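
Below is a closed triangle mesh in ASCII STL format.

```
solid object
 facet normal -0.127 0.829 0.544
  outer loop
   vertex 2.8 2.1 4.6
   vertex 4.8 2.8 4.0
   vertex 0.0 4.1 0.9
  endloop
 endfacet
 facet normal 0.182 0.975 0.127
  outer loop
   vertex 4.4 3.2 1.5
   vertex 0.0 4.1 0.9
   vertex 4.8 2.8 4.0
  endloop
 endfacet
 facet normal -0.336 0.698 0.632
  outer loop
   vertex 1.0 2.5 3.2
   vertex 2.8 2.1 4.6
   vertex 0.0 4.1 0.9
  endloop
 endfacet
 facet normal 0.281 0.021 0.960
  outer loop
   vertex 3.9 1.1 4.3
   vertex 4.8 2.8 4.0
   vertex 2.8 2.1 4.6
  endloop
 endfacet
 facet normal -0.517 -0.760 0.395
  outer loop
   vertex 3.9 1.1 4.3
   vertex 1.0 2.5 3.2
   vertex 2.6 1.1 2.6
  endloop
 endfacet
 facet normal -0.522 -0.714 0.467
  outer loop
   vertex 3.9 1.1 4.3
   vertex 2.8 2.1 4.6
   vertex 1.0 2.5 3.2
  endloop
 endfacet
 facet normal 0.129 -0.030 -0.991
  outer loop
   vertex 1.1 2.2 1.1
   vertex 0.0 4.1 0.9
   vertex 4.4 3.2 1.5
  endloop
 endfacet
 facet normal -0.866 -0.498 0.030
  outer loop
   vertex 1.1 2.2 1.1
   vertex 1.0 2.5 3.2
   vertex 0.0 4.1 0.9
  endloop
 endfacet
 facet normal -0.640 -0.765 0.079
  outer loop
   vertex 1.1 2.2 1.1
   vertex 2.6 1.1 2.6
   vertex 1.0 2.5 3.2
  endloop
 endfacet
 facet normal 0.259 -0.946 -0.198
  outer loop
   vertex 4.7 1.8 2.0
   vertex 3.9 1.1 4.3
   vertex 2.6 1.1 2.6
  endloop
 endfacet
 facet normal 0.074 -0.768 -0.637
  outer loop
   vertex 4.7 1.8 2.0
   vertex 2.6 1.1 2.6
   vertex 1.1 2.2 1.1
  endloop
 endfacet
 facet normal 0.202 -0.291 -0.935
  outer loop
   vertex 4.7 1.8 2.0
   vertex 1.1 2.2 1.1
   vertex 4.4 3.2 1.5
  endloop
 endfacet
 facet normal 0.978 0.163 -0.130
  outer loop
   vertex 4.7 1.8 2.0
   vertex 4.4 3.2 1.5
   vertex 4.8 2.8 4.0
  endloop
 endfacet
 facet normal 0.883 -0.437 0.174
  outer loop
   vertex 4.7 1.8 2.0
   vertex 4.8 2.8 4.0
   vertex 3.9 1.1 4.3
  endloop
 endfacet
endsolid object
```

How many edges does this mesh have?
21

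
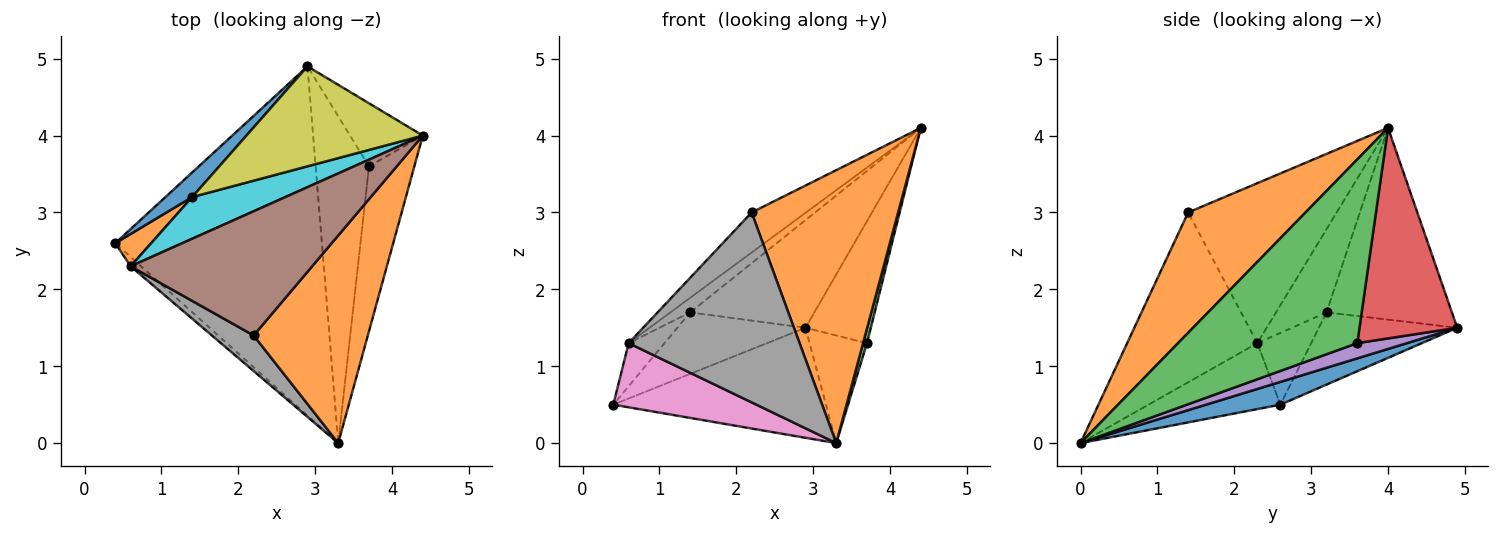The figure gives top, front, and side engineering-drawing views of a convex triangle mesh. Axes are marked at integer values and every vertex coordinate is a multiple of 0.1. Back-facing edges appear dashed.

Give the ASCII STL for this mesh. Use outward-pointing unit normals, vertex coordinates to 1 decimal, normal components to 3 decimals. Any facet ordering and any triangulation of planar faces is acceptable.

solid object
 facet normal 0.104 0.299 -0.949
  outer loop
   vertex 2.9 4.9 1.5
   vertex 3.3 0.0 0.0
   vertex 0.4 2.6 0.5
  endloop
 endfacet
 facet normal 0.538 -0.671 0.510
  outer loop
   vertex 2.2 1.4 3.0
   vertex 3.3 0.0 0.0
   vertex 4.4 4.0 4.1
  endloop
 endfacet
 facet normal 0.971 -0.021 -0.240
  outer loop
   vertex 3.7 3.6 1.3
   vertex 4.4 4.0 4.1
   vertex 3.3 0.0 0.0
  endloop
 endfacet
 facet normal 0.799 0.534 -0.276
  outer loop
   vertex 3.7 3.6 1.3
   vertex 2.9 4.9 1.5
   vertex 4.4 4.0 4.1
  endloop
 endfacet
 facet normal 0.262 0.302 -0.917
  outer loop
   vertex 3.7 3.6 1.3
   vertex 3.3 0.0 0.0
   vertex 2.9 4.9 1.5
  endloop
 endfacet
 facet normal -0.643 0.235 0.729
  outer loop
   vertex 0.6 2.3 1.3
   vertex 2.2 1.4 3.0
   vertex 4.4 4.0 4.1
  endloop
 endfacet
 facet normal -0.674 -0.731 -0.106
  outer loop
   vertex 0.6 2.3 1.3
   vertex 0.4 2.6 0.5
   vertex 3.3 0.0 0.0
  endloop
 endfacet
 facet normal -0.599 -0.787 0.147
  outer loop
   vertex 0.6 2.3 1.3
   vertex 3.3 0.0 0.0
   vertex 2.2 1.4 3.0
  endloop
 endfacet
 facet normal -0.595 0.589 0.547
  outer loop
   vertex 1.4 3.2 1.7
   vertex 4.4 4.0 4.1
   vertex 2.9 4.9 1.5
  endloop
 endfacet
 facet normal -0.645 0.252 0.722
  outer loop
   vertex 1.4 3.2 1.7
   vertex 0.6 2.3 1.3
   vertex 4.4 4.0 4.1
  endloop
 endfacet
 facet normal -0.708 0.656 0.262
  outer loop
   vertex 1.4 3.2 1.7
   vertex 2.9 4.9 1.5
   vertex 0.4 2.6 0.5
  endloop
 endfacet
 facet normal -0.768 0.512 0.384
  outer loop
   vertex 1.4 3.2 1.7
   vertex 0.4 2.6 0.5
   vertex 0.6 2.3 1.3
  endloop
 endfacet
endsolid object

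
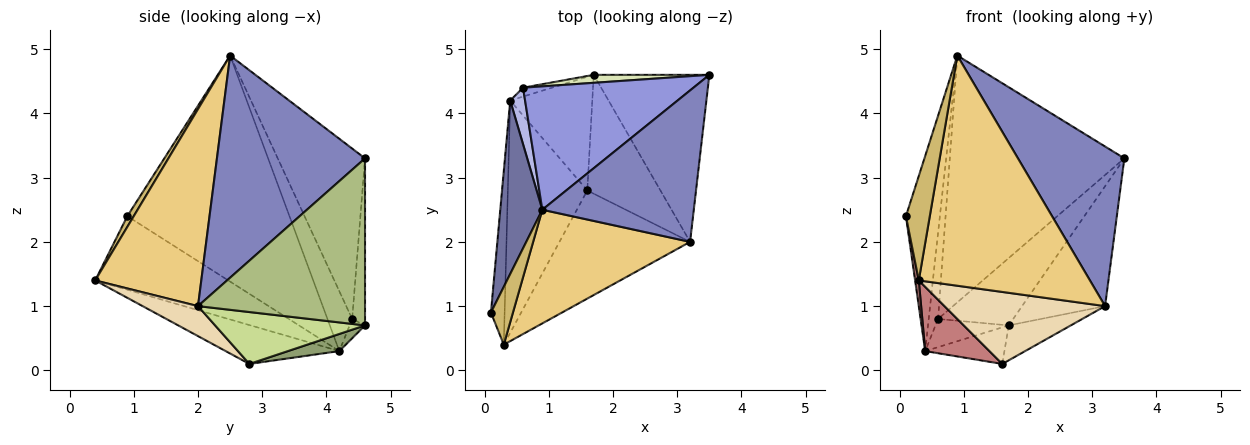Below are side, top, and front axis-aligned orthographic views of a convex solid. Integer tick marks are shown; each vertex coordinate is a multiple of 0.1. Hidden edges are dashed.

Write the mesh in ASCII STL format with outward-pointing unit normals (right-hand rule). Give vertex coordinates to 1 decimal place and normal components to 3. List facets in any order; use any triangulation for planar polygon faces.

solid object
 facet normal -0.963 0.202 0.179
  outer loop
   vertex 0.4 4.2 0.3
   vertex 0.1 0.9 2.4
   vertex 0.9 2.5 4.9
  endloop
 endfacet
 facet normal 0.710 -0.511 0.484
  outer loop
   vertex 3.2 2.0 1.0
   vertex 3.5 4.6 3.3
   vertex 0.9 2.5 4.9
  endloop
 endfacet
 facet normal -0.408 0.816 0.408
  outer loop
   vertex 0.6 4.4 0.8
   vertex 0.9 2.5 4.9
   vertex 3.5 4.6 3.3
  endloop
 endfacet
 facet normal -0.911 0.345 0.226
  outer loop
   vertex 0.6 4.4 0.8
   vertex 0.4 4.2 0.3
   vertex 0.9 2.5 4.9
  endloop
 endfacet
 facet normal 0.195 0.300 -0.934
  outer loop
   vertex 1.7 4.6 0.7
   vertex 1.6 2.8 0.1
   vertex 0.4 4.2 0.3
  endloop
 endfacet
 facet normal 0.761 0.378 -0.527
  outer loop
   vertex 1.7 4.6 0.7
   vertex 3.5 4.6 3.3
   vertex 3.2 2.0 1.0
  endloop
 endfacet
 facet normal 0.563 0.233 -0.793
  outer loop
   vertex 1.7 4.6 0.7
   vertex 3.2 2.0 1.0
   vertex 1.6 2.8 0.1
  endloop
 endfacet
 facet normal -0.167 0.979 0.116
  outer loop
   vertex 1.7 4.6 0.7
   vertex 0.6 4.4 0.8
   vertex 3.5 4.6 3.3
  endloop
 endfacet
 facet normal -0.197 0.935 -0.295
  outer loop
   vertex 1.7 4.6 0.7
   vertex 0.4 4.2 0.3
   vertex 0.6 4.4 0.8
  endloop
 endfacet
 facet normal 0.229 -0.851 0.472
  outer loop
   vertex 0.3 0.4 1.4
   vertex 0.9 2.5 4.9
   vertex 0.1 0.9 2.4
  endloop
 endfacet
 facet normal 0.486 -0.784 0.387
  outer loop
   vertex 0.3 0.4 1.4
   vertex 3.2 2.0 1.0
   vertex 0.9 2.5 4.9
  endloop
 endfacet
 facet normal 0.188 -0.544 -0.818
  outer loop
   vertex 0.3 0.4 1.4
   vertex 1.6 2.8 0.1
   vertex 3.2 2.0 1.0
  endloop
 endfacet
 facet normal -0.983 -0.027 -0.183
  outer loop
   vertex 0.3 0.4 1.4
   vertex 0.1 0.9 2.4
   vertex 0.4 4.2 0.3
  endloop
 endfacet
 facet normal -0.427 -0.241 -0.872
  outer loop
   vertex 0.3 0.4 1.4
   vertex 0.4 4.2 0.3
   vertex 1.6 2.8 0.1
  endloop
 endfacet
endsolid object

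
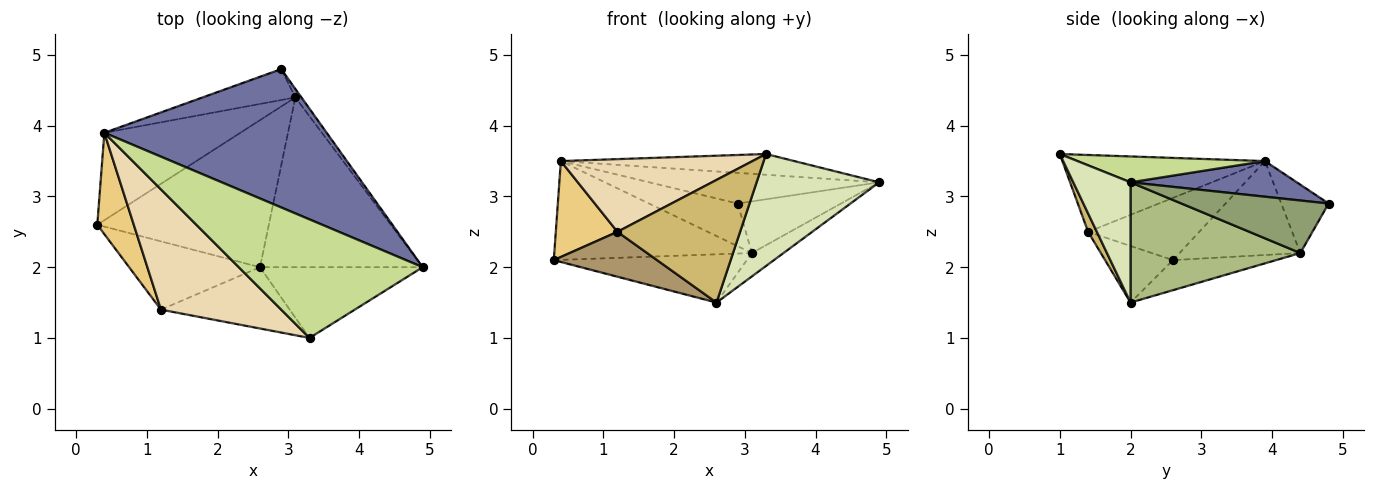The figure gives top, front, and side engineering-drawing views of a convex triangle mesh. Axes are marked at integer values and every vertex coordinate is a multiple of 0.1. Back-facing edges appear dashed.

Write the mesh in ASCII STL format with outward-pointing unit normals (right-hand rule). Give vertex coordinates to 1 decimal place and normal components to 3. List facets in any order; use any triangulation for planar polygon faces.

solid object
 facet normal 0.155 0.214 0.965
  outer loop
   vertex 0.4 3.9 3.5
   vertex 4.9 2.0 3.2
   vertex 2.9 4.8 2.9
  endloop
 endfacet
 facet normal -0.164 0.308 -0.937
  outer loop
   vertex 3.1 4.4 2.2
   vertex 2.6 2.0 1.5
   vertex 0.3 2.6 2.1
  endloop
 endfacet
 facet normal -0.416 0.681 -0.603
  outer loop
   vertex 3.1 4.4 2.2
   vertex 0.3 2.6 2.1
   vertex 0.4 3.9 3.5
  endloop
 endfacet
 facet normal -0.397 0.744 -0.538
  outer loop
   vertex 3.1 4.4 2.2
   vertex 0.4 3.9 3.5
   vertex 2.9 4.8 2.9
  endloop
 endfacet
 facet normal 0.815 0.572 -0.094
  outer loop
   vertex 3.1 4.4 2.2
   vertex 2.9 4.8 2.9
   vertex 4.9 2.0 3.2
  endloop
 endfacet
 facet normal 0.591 0.110 -0.799
  outer loop
   vertex 3.1 4.4 2.2
   vertex 4.9 2.0 3.2
   vertex 2.6 2.0 1.5
  endloop
 endfacet
 facet normal 0.137 0.171 0.976
  outer loop
   vertex 3.3 1.0 3.6
   vertex 4.9 2.0 3.2
   vertex 0.4 3.9 3.5
  endloop
 endfacet
 facet normal 0.367 -0.786 -0.497
  outer loop
   vertex 3.3 1.0 3.6
   vertex 2.6 2.0 1.5
   vertex 4.9 2.0 3.2
  endloop
 endfacet
 facet normal -0.340 -0.517 -0.786
  outer loop
   vertex 1.2 1.4 2.5
   vertex 0.3 2.6 2.1
   vertex 2.6 2.0 1.5
  endloop
 endfacet
 facet normal 0.064 -0.893 -0.446
  outer loop
   vertex 1.2 1.4 2.5
   vertex 2.6 2.0 1.5
   vertex 3.3 1.0 3.6
  endloop
 endfacet
 facet normal -0.778 -0.432 0.456
  outer loop
   vertex 1.2 1.4 2.5
   vertex 0.4 3.9 3.5
   vertex 0.3 2.6 2.1
  endloop
 endfacet
 facet normal -0.480 -0.454 0.751
  outer loop
   vertex 1.2 1.4 2.5
   vertex 3.3 1.0 3.6
   vertex 0.4 3.9 3.5
  endloop
 endfacet
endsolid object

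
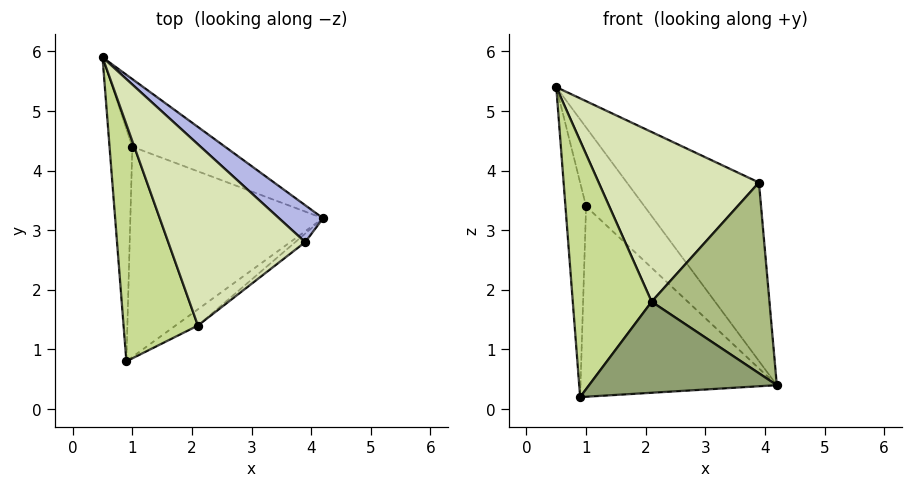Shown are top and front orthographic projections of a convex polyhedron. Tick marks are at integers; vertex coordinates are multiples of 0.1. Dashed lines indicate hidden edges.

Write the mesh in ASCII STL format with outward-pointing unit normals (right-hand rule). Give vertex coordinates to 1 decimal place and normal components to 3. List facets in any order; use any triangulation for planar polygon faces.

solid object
 facet normal -0.309 0.722 -0.619
  outer loop
   vertex 1.0 4.4 3.4
   vertex 0.5 5.9 5.4
   vertex 4.2 3.2 0.4
  endloop
 endfacet
 facet normal -0.671 0.503 -0.545
  outer loop
   vertex 1.0 4.4 3.4
   vertex 0.9 0.8 0.2
   vertex 0.5 5.9 5.4
  endloop
 endfacet
 facet normal -0.405 0.614 -0.678
  outer loop
   vertex 1.0 4.4 3.4
   vertex 4.2 3.2 0.4
   vertex 0.9 0.8 0.2
  endloop
 endfacet
 facet normal 0.703 0.697 0.144
  outer loop
   vertex 3.9 2.8 3.8
   vertex 4.2 3.2 0.4
   vertex 0.5 5.9 5.4
  endloop
 endfacet
 facet normal 0.588 -0.796 -0.142
  outer loop
   vertex 2.1 1.4 1.8
   vertex 0.9 0.8 0.2
   vertex 4.2 3.2 0.4
  endloop
 endfacet
 facet normal 0.637 -0.770 -0.034
  outer loop
   vertex 2.1 1.4 1.8
   vertex 4.2 3.2 0.4
   vertex 3.9 2.8 3.8
  endloop
 endfacet
 facet normal -0.474 -0.647 0.598
  outer loop
   vertex 2.1 1.4 1.8
   vertex 0.5 5.9 5.4
   vertex 0.9 0.8 0.2
  endloop
 endfacet
 facet normal -0.269 -0.658 0.703
  outer loop
   vertex 2.1 1.4 1.8
   vertex 3.9 2.8 3.8
   vertex 0.5 5.9 5.4
  endloop
 endfacet
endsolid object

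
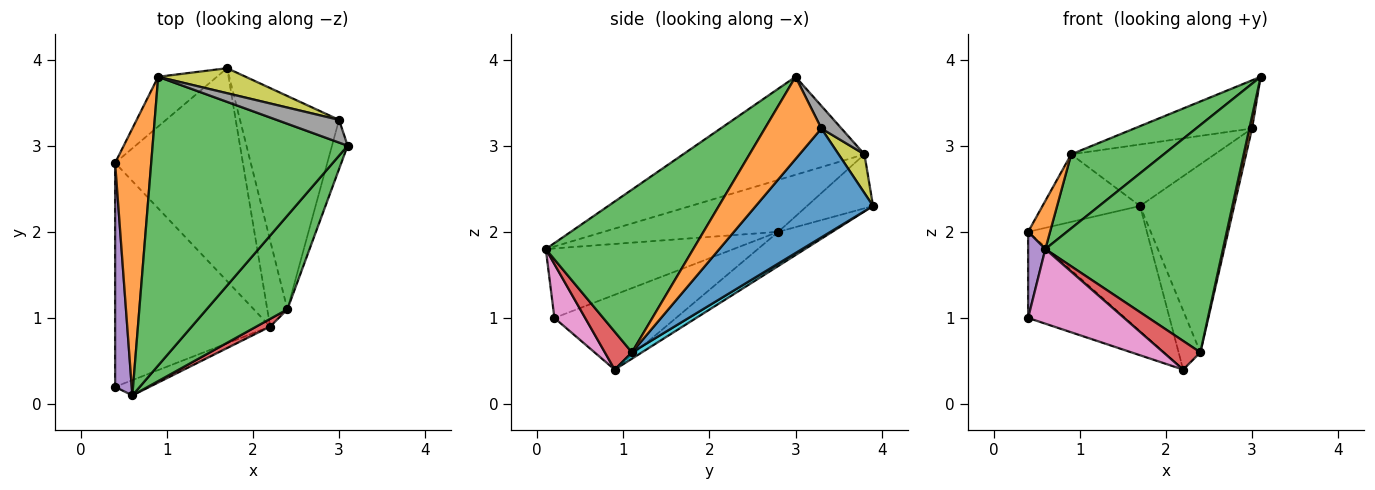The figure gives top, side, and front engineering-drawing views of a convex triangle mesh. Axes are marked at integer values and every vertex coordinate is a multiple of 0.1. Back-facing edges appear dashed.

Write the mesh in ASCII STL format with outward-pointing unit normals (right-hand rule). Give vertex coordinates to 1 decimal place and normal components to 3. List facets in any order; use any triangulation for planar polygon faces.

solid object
 facet normal -0.225 0.494 -0.840
  outer loop
   vertex 1.7 3.9 2.3
   vertex 2.2 0.9 0.4
   vertex 0.4 2.8 2.0
  endloop
 endfacet
 facet normal -0.817 -0.103 0.568
  outer loop
   vertex 0.9 3.8 2.9
   vertex 0.4 2.8 2.0
   vertex 0.6 0.1 1.8
  endloop
 endfacet
 facet normal -0.438 -0.223 0.871
  outer loop
   vertex 0.9 3.8 2.9
   vertex 0.6 0.1 1.8
   vertex 3.1 3.0 3.8
  endloop
 endfacet
 facet normal -0.479 0.707 -0.520
  outer loop
   vertex 0.9 3.8 2.9
   vertex 1.7 3.9 2.3
   vertex 0.4 2.8 2.0
  endloop
 endfacet
 facet normal -0.969 -0.089 0.231
  outer loop
   vertex 0.4 0.2 1.0
   vertex 0.6 0.1 1.8
   vertex 0.4 2.8 2.0
  endloop
 endfacet
 facet normal -0.411 0.327 -0.851
  outer loop
   vertex 0.4 0.2 1.0
   vertex 0.4 2.8 2.0
   vertex 2.2 0.9 0.4
  endloop
 endfacet
 facet normal 0.300 -0.935 -0.192
  outer loop
   vertex 0.4 0.2 1.0
   vertex 2.2 0.9 0.4
   vertex 0.6 0.1 1.8
  endloop
 endfacet
 facet normal 0.153 0.894 0.422
  outer loop
   vertex 3.0 3.3 3.2
   vertex 0.9 3.8 2.9
   vertex 3.1 3.0 3.8
  endloop
 endfacet
 facet normal 0.164 0.914 0.372
  outer loop
   vertex 3.0 3.3 3.2
   vertex 1.7 3.9 2.3
   vertex 0.9 3.8 2.9
  endloop
 endfacet
 facet normal 0.251 0.547 -0.798
  outer loop
   vertex 2.4 1.1 0.6
   vertex 2.2 0.9 0.4
   vertex 1.7 3.9 2.3
  endloop
 endfacet
 facet normal 0.636 0.510 -0.579
  outer loop
   vertex 2.4 1.1 0.6
   vertex 1.7 3.9 2.3
   vertex 3.0 3.3 3.2
  endloop
 endfacet
 facet normal 0.981 -0.047 -0.187
  outer loop
   vertex 2.4 1.1 0.6
   vertex 3.0 3.3 3.2
   vertex 3.1 3.0 3.8
  endloop
 endfacet
 facet normal 0.609 -0.733 0.302
  outer loop
   vertex 2.4 1.1 0.6
   vertex 3.1 3.0 3.8
   vertex 0.6 0.1 1.8
  endloop
 endfacet
 facet normal 0.578 -0.788 0.210
  outer loop
   vertex 2.4 1.1 0.6
   vertex 0.6 0.1 1.8
   vertex 2.2 0.9 0.4
  endloop
 endfacet
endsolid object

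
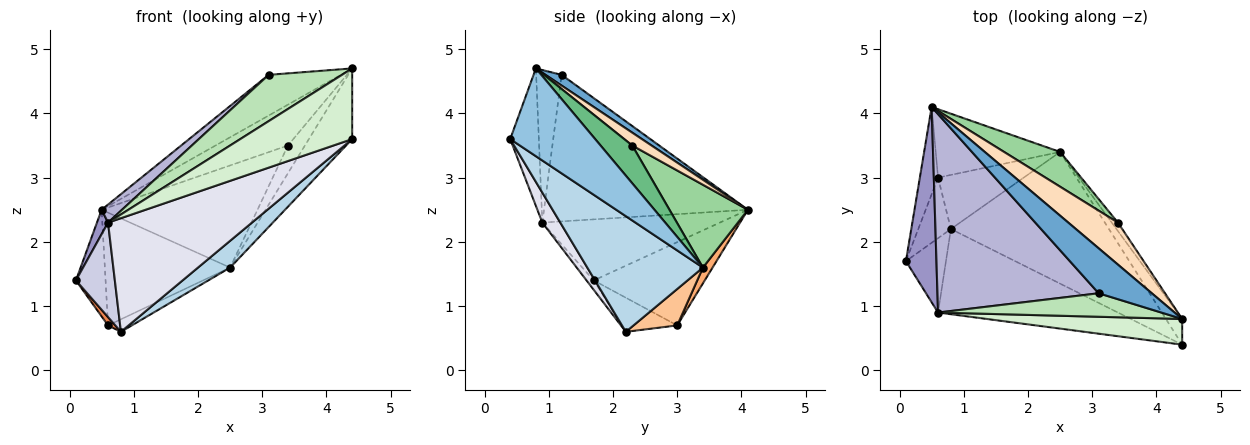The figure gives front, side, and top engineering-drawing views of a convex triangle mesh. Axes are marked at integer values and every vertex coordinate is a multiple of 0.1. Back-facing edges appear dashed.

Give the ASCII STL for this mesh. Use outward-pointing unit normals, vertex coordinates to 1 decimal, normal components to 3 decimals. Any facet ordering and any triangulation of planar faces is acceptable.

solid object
 facet normal 0.148 0.664 0.733
  outer loop
   vertex 3.1 1.2 4.6
   vertex 4.4 0.8 4.7
   vertex 0.5 4.1 2.5
  endloop
 endfacet
 facet normal 0.879 0.448 -0.163
  outer loop
   vertex 4.4 0.4 3.6
   vertex 2.5 3.4 1.6
   vertex 4.4 0.8 4.7
  endloop
 endfacet
 facet normal 0.583 -0.162 -0.796
  outer loop
   vertex 4.4 0.4 3.6
   vertex 0.8 2.2 0.6
   vertex 2.5 3.4 1.6
  endloop
 endfacet
 facet normal -0.945 0.252 -0.207
  outer loop
   vertex 0.6 3.0 0.7
   vertex 0.1 1.7 1.4
   vertex 0.5 4.1 2.5
  endloop
 endfacet
 facet normal -0.719 -0.094 -0.688
  outer loop
   vertex 0.6 3.0 0.7
   vertex 0.8 2.2 0.6
   vertex 0.1 1.7 1.4
  endloop
 endfacet
 facet normal 0.066 0.853 -0.518
  outer loop
   vertex 0.6 3.0 0.7
   vertex 0.5 4.1 2.5
   vertex 2.5 3.4 1.6
  endloop
 endfacet
 facet normal 0.383 0.208 -0.900
  outer loop
   vertex 0.6 3.0 0.7
   vertex 2.5 3.4 1.6
   vertex 0.8 2.2 0.6
  endloop
 endfacet
 facet normal 0.182 0.685 0.705
  outer loop
   vertex 3.4 2.3 3.5
   vertex 0.5 4.1 2.5
   vertex 4.4 0.8 4.7
  endloop
 endfacet
 facet normal 0.872 0.468 -0.143
  outer loop
   vertex 3.4 2.3 3.5
   vertex 4.4 0.8 4.7
   vertex 2.5 3.4 1.6
  endloop
 endfacet
 facet normal 0.430 0.855 0.291
  outer loop
   vertex 3.4 2.3 3.5
   vertex 2.5 3.4 1.6
   vertex 0.5 4.1 2.5
  endloop
 endfacet
 facet normal -0.295 -0.852 0.432
  outer loop
   vertex 0.6 0.9 2.3
   vertex 4.4 0.8 4.7
   vertex 3.1 1.2 4.6
  endloop
 endfacet
 facet normal -0.234 -0.914 0.332
  outer loop
   vertex 0.6 0.9 2.3
   vertex 4.4 0.4 3.6
   vertex 4.4 0.8 4.7
  endloop
 endfacet
 facet normal -0.893 -0.056 0.447
  outer loop
   vertex 0.6 0.9 2.3
   vertex 0.5 4.1 2.5
   vertex 0.1 1.7 1.4
  endloop
 endfacet
 facet normal -0.671 -0.067 0.738
  outer loop
   vertex 0.6 0.9 2.3
   vertex 3.1 1.2 4.6
   vertex 0.5 4.1 2.5
  endloop
 endfacet
 facet normal -0.143 -0.778 -0.612
  outer loop
   vertex 0.6 0.9 2.3
   vertex 0.1 1.7 1.4
   vertex 0.8 2.2 0.6
  endloop
 endfacet
 facet normal 0.100 -0.796 -0.597
  outer loop
   vertex 0.6 0.9 2.3
   vertex 0.8 2.2 0.6
   vertex 4.4 0.4 3.6
  endloop
 endfacet
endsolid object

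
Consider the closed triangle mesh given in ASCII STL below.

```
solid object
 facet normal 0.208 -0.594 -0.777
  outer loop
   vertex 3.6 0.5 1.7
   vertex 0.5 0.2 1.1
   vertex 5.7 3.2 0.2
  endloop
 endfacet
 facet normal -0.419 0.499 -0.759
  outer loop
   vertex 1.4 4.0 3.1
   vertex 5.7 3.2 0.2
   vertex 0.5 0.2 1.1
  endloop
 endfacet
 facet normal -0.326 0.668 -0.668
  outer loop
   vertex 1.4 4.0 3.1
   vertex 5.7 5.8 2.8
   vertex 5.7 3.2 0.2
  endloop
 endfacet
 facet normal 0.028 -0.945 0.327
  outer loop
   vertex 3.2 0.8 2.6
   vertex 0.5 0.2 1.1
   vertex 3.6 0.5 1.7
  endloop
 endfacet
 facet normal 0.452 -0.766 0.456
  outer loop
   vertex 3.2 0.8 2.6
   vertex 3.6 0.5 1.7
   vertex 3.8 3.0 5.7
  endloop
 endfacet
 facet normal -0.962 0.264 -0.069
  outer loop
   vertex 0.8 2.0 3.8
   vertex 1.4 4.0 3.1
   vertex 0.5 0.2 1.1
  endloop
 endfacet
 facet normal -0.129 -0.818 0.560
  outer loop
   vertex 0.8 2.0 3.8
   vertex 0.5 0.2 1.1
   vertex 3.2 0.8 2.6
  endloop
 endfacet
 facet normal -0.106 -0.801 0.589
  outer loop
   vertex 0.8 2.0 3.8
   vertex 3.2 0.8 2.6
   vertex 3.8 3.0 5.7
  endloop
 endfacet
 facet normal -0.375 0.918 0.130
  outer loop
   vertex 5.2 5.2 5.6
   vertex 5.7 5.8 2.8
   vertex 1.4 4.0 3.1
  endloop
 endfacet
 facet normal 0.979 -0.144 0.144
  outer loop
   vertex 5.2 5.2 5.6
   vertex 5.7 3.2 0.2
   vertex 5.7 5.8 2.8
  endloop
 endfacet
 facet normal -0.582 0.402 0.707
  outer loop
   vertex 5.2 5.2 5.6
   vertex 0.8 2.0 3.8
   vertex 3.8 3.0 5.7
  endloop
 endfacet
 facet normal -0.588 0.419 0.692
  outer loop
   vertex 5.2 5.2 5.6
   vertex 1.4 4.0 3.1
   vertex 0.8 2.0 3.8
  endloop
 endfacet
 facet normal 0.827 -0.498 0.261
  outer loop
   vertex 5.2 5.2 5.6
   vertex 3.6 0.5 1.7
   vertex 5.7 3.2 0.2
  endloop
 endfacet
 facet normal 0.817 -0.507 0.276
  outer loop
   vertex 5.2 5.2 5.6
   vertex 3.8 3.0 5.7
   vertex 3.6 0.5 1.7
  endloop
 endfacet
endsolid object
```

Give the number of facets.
14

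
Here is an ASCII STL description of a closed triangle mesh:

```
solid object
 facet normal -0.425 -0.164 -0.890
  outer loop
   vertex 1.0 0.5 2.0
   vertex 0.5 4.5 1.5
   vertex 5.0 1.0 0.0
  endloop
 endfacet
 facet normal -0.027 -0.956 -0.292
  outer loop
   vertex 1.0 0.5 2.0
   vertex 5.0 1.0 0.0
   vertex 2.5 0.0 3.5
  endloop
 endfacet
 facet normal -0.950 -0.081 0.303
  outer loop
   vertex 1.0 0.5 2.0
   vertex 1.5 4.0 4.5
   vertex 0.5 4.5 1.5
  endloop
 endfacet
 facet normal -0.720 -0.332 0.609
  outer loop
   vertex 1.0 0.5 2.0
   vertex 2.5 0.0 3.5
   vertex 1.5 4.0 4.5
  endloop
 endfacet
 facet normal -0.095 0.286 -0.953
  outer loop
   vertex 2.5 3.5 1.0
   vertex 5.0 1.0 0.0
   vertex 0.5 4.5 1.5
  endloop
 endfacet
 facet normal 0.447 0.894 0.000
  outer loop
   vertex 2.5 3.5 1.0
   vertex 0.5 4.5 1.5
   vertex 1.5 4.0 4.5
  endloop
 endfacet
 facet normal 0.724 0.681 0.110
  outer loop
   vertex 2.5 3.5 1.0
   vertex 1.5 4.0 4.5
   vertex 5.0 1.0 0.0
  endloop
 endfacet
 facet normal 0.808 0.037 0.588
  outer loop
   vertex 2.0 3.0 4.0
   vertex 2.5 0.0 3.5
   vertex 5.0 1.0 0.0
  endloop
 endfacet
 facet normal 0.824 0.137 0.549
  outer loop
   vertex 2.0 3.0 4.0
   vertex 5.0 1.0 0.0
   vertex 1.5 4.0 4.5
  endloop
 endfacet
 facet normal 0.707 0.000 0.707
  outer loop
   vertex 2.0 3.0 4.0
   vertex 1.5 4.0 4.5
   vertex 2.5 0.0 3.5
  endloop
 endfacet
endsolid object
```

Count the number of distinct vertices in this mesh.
7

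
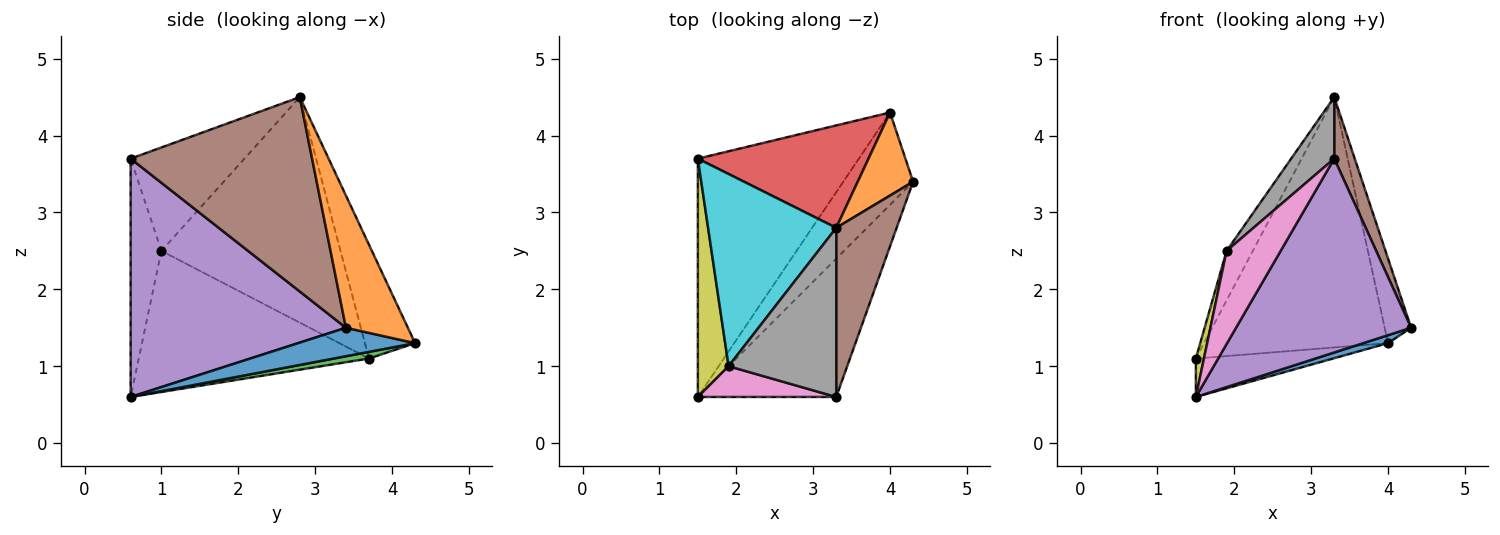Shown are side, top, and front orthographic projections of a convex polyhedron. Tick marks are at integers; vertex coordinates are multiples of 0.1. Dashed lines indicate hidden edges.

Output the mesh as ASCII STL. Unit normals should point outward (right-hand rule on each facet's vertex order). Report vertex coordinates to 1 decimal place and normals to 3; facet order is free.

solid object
 facet normal 0.376 -0.080 -0.923
  outer loop
   vertex 4.0 4.3 1.3
   vertex 4.3 3.4 1.5
   vertex 1.5 0.6 0.6
  endloop
 endfacet
 facet normal 0.858 0.366 0.359
  outer loop
   vertex 3.3 2.8 4.5
   vertex 4.3 3.4 1.5
   vertex 4.0 4.3 1.3
  endloop
 endfacet
 facet normal 0.041 0.159 -0.986
  outer loop
   vertex 1.5 3.7 1.1
   vertex 4.0 4.3 1.3
   vertex 1.5 0.6 0.6
  endloop
 endfacet
 facet normal -0.245 0.897 0.367
  outer loop
   vertex 1.5 3.7 1.1
   vertex 3.3 2.8 4.5
   vertex 4.0 4.3 1.3
  endloop
 endfacet
 facet normal 0.707 -0.575 -0.411
  outer loop
   vertex 3.3 0.6 3.7
   vertex 1.5 0.6 0.6
   vertex 4.3 3.4 1.5
  endloop
 endfacet
 facet normal 0.949 -0.107 0.295
  outer loop
   vertex 3.3 0.6 3.7
   vertex 4.3 3.4 1.5
   vertex 3.3 2.8 4.5
  endloop
 endfacet
 facet normal -0.475 -0.835 0.276
  outer loop
   vertex 1.9 1.0 2.5
   vertex 1.5 0.6 0.6
   vertex 3.3 0.6 3.7
  endloop
 endfacet
 facet normal -0.670 -0.254 0.697
  outer loop
   vertex 1.9 1.0 2.5
   vertex 3.3 0.6 3.7
   vertex 3.3 2.8 4.5
  endloop
 endfacet
 facet normal -0.976 -0.034 0.213
  outer loop
   vertex 1.9 1.0 2.5
   vertex 1.5 3.7 1.1
   vertex 1.5 0.6 0.6
  endloop
 endfacet
 facet normal -0.862 0.126 0.490
  outer loop
   vertex 1.9 1.0 2.5
   vertex 3.3 2.8 4.5
   vertex 1.5 3.7 1.1
  endloop
 endfacet
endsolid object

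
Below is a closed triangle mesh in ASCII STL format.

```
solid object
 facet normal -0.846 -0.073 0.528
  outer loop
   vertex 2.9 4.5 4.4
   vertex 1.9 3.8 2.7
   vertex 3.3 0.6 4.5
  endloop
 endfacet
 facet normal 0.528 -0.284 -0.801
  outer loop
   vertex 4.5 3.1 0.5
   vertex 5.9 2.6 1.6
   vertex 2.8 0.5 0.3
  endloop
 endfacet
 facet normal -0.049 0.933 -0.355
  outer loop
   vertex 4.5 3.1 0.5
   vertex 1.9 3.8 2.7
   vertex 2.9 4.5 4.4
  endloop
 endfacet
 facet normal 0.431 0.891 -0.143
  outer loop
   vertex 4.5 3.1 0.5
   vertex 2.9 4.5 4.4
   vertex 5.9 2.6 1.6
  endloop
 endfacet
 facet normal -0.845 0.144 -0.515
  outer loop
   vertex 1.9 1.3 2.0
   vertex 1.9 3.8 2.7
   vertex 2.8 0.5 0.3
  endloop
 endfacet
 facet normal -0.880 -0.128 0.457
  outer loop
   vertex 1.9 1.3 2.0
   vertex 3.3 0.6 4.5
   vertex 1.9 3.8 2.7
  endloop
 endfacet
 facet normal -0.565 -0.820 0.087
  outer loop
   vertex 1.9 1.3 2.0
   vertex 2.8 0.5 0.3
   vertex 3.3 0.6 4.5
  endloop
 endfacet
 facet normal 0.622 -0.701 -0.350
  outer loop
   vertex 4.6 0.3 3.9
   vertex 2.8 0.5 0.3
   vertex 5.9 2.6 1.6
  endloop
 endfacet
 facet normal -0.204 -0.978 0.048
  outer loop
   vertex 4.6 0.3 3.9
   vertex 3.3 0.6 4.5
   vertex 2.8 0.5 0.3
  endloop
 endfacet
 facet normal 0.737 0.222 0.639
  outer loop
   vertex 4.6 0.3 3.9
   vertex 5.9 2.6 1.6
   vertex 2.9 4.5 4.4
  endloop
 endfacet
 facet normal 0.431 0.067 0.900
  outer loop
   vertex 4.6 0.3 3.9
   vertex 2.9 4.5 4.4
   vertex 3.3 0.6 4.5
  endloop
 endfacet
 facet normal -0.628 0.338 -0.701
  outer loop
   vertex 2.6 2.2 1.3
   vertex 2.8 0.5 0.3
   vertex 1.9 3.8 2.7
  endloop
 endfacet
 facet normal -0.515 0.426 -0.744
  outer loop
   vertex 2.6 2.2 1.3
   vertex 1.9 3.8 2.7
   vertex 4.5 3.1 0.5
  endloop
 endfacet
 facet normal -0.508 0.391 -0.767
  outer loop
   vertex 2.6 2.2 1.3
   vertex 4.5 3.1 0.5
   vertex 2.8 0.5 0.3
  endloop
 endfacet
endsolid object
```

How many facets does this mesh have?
14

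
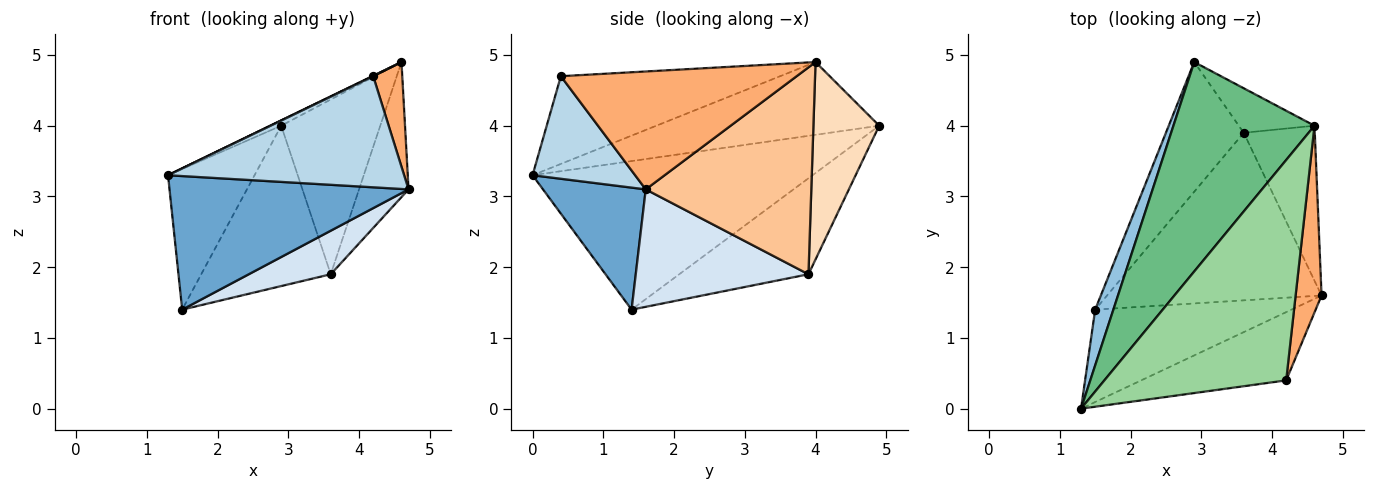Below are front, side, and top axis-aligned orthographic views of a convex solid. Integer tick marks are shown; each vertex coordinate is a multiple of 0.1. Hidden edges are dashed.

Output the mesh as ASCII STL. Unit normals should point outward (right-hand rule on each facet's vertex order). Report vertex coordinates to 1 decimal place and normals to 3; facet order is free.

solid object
 facet normal 0.333 -0.775 -0.536
  outer loop
   vertex 1.5 1.4 1.4
   vertex 4.7 1.6 3.1
   vertex 1.3 0.0 3.3
  endloop
 endfacet
 facet normal -0.949 0.293 0.116
  outer loop
   vertex 1.5 1.4 1.4
   vertex 1.3 0.0 3.3
   vertex 2.9 4.9 4.0
  endloop
 endfacet
 facet normal 0.347 -0.799 -0.491
  outer loop
   vertex 4.2 0.4 4.7
   vertex 1.3 0.0 3.3
   vertex 4.7 1.6 3.1
  endloop
 endfacet
 facet normal 0.468 -0.222 -0.855
  outer loop
   vertex 3.6 3.9 1.9
   vertex 4.7 1.6 3.1
   vertex 1.5 1.4 1.4
  endloop
 endfacet
 facet normal -0.613 0.614 -0.497
  outer loop
   vertex 3.6 3.9 1.9
   vertex 1.5 1.4 1.4
   vertex 2.9 4.9 4.0
  endloop
 endfacet
 facet normal 0.970 -0.120 0.213
  outer loop
   vertex 4.6 4.0 4.9
   vertex 4.2 0.4 4.7
   vertex 4.7 1.6 3.1
  endloop
 endfacet
 facet normal 0.910 0.272 -0.312
  outer loop
   vertex 4.6 4.0 4.9
   vertex 4.7 1.6 3.1
   vertex 3.6 3.9 1.9
  endloop
 endfacet
 facet normal 0.541 0.815 -0.208
  outer loop
   vertex 4.6 4.0 4.9
   vertex 3.6 3.9 1.9
   vertex 2.9 4.9 4.0
  endloop
 endfacet
 facet normal -0.458 0.023 0.888
  outer loop
   vertex 4.6 4.0 4.9
   vertex 2.9 4.9 4.0
   vertex 1.3 0.0 3.3
  endloop
 endfacet
 facet normal -0.435 -0.002 0.901
  outer loop
   vertex 4.6 4.0 4.9
   vertex 1.3 0.0 3.3
   vertex 4.2 0.4 4.7
  endloop
 endfacet
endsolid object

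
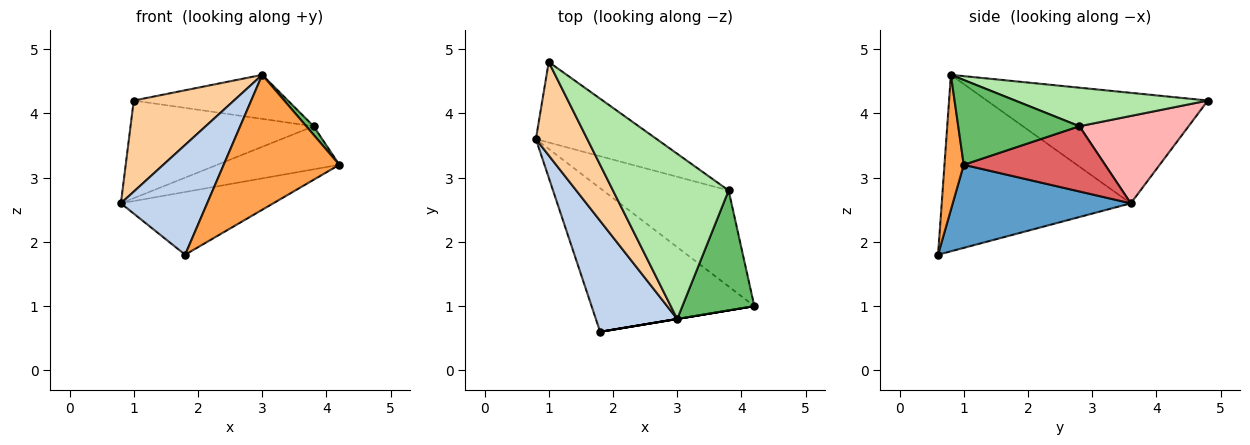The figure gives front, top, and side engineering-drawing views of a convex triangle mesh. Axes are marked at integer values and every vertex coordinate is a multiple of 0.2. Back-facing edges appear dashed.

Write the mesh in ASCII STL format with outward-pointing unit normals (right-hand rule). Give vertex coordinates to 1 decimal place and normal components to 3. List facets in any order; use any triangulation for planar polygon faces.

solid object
 facet normal 0.424 0.363 -0.830
  outer loop
   vertex 1.8 0.6 1.8
   vertex 0.8 3.6 2.6
   vertex 4.2 1.0 3.2
  endloop
 endfacet
 facet normal -0.839 -0.383 0.387
  outer loop
   vertex 3.0 0.8 4.6
   vertex 0.8 3.6 2.6
   vertex 1.8 0.6 1.8
  endloop
 endfacet
 facet normal 0.164 -0.986 0.000
  outer loop
   vertex 3.0 0.8 4.6
   vertex 1.8 0.6 1.8
   vertex 4.2 1.0 3.2
  endloop
 endfacet
 facet normal -0.839 -0.380 0.390
  outer loop
   vertex 1.0 4.8 4.2
   vertex 0.8 3.6 2.6
   vertex 3.0 0.8 4.6
  endloop
 endfacet
 facet normal 0.762 -0.046 0.646
  outer loop
   vertex 3.8 2.8 3.8
   vertex 3.0 0.8 4.6
   vertex 4.2 1.0 3.2
  endloop
 endfacet
 facet normal 0.307 0.245 0.920
  outer loop
   vertex 3.8 2.8 3.8
   vertex 1.0 4.8 4.2
   vertex 3.0 0.8 4.6
  endloop
 endfacet
 facet normal 0.428 0.370 -0.824
  outer loop
   vertex 3.8 2.8 3.8
   vertex 4.2 1.0 3.2
   vertex 0.8 3.6 2.6
  endloop
 endfacet
 facet normal 0.418 0.701 -0.578
  outer loop
   vertex 3.8 2.8 3.8
   vertex 0.8 3.6 2.6
   vertex 1.0 4.8 4.2
  endloop
 endfacet
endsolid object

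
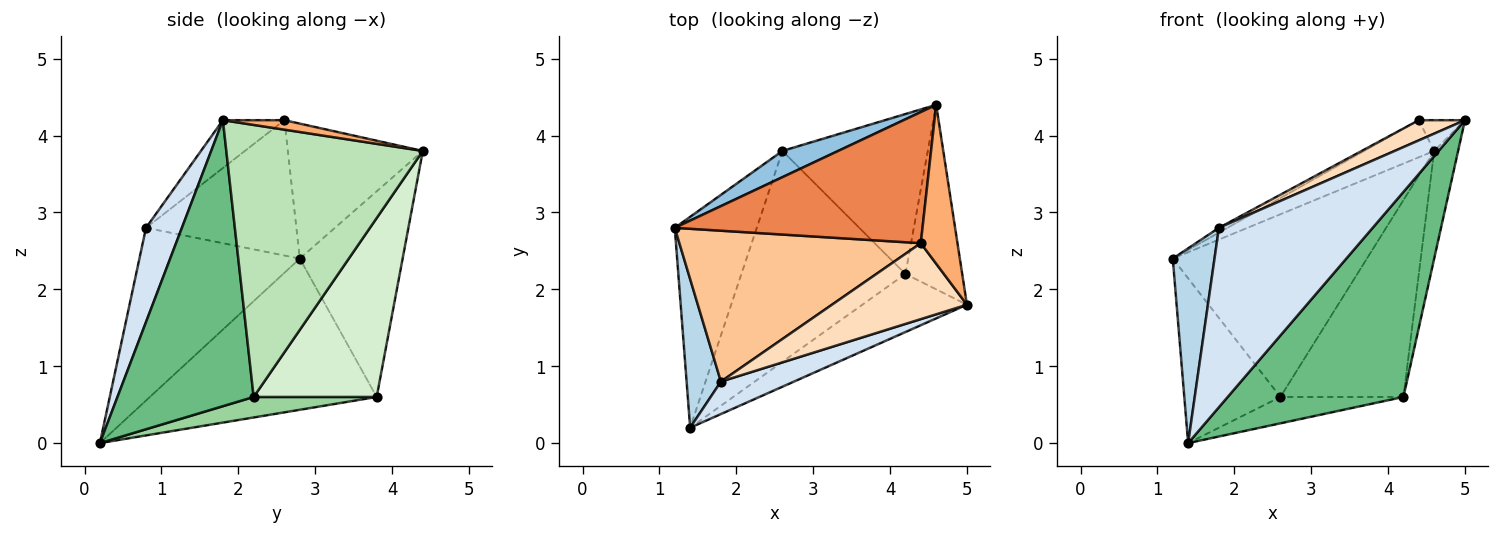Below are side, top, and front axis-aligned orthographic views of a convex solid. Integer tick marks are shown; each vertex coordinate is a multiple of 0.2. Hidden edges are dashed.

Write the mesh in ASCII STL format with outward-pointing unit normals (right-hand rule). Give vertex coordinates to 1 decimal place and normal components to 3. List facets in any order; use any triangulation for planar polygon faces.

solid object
 facet normal -0.824 0.349 -0.447
  outer loop
   vertex 2.6 3.8 0.6
   vertex 1.4 0.2 0.0
   vertex 1.2 2.8 2.4
  endloop
 endfacet
 facet normal -0.464 0.877 0.126
  outer loop
   vertex 2.6 3.8 0.6
   vertex 1.2 2.8 2.4
   vertex 4.6 4.4 3.8
  endloop
 endfacet
 facet normal -0.950 -0.247 0.189
  outer loop
   vertex 1.8 0.8 2.8
   vertex 1.2 2.8 2.4
   vertex 1.4 0.2 0.0
  endloop
 endfacet
 facet normal 0.224 -0.959 0.174
  outer loop
   vertex 1.8 0.8 2.8
   vertex 1.4 0.2 0.0
   vertex 5.0 1.8 4.2
  endloop
 endfacet
 facet normal -0.464 0.241 0.852
  outer loop
   vertex 4.4 2.6 4.2
   vertex 4.6 4.4 3.8
   vertex 1.2 2.8 2.4
  endloop
 endfacet
 facet normal 0.246 0.184 0.952
  outer loop
   vertex 4.4 2.6 4.2
   vertex 5.0 1.8 4.2
   vertex 4.6 4.4 3.8
  endloop
 endfacet
 facet normal -0.489 0.028 0.872
  outer loop
   vertex 4.4 2.6 4.2
   vertex 1.2 2.8 2.4
   vertex 1.8 0.8 2.8
  endloop
 endfacet
 facet normal -0.324 -0.243 0.914
  outer loop
   vertex 4.4 2.6 4.2
   vertex 1.8 0.8 2.8
   vertex 5.0 1.8 4.2
  endloop
 endfacet
 facet normal 0.598 -0.771 -0.219
  outer loop
   vertex 4.2 2.2 0.6
   vertex 5.0 1.8 4.2
   vertex 1.4 0.2 0.0
  endloop
 endfacet
 facet normal 0.123 0.123 -0.985
  outer loop
   vertex 4.2 2.2 0.6
   vertex 1.4 0.2 0.0
   vertex 2.6 3.8 0.6
  endloop
 endfacet
 facet normal 0.972 0.118 -0.203
  outer loop
   vertex 4.2 2.2 0.6
   vertex 4.6 4.4 3.8
   vertex 5.0 1.8 4.2
  endloop
 endfacet
 facet normal 0.613 0.613 -0.498
  outer loop
   vertex 4.2 2.2 0.6
   vertex 2.6 3.8 0.6
   vertex 4.6 4.4 3.8
  endloop
 endfacet
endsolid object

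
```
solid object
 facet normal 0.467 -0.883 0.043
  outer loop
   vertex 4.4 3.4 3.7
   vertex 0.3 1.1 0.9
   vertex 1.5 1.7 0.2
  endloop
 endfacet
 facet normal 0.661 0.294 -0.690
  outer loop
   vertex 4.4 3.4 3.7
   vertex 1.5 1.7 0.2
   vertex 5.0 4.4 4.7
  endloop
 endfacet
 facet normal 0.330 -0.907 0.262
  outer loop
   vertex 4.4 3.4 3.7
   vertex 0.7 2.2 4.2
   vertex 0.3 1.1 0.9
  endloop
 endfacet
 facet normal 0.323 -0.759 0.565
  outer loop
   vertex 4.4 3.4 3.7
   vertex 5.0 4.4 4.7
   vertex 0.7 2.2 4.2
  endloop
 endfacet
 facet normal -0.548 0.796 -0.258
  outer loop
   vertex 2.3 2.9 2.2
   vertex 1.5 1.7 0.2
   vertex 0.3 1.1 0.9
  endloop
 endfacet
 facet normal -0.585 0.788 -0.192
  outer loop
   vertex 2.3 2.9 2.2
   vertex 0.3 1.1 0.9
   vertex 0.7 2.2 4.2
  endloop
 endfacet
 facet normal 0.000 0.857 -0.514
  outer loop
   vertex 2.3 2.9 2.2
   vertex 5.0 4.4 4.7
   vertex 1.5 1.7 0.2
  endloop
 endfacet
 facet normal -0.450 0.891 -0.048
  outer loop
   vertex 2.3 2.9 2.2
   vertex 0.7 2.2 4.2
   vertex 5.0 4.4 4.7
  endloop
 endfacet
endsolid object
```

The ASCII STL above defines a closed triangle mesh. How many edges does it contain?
12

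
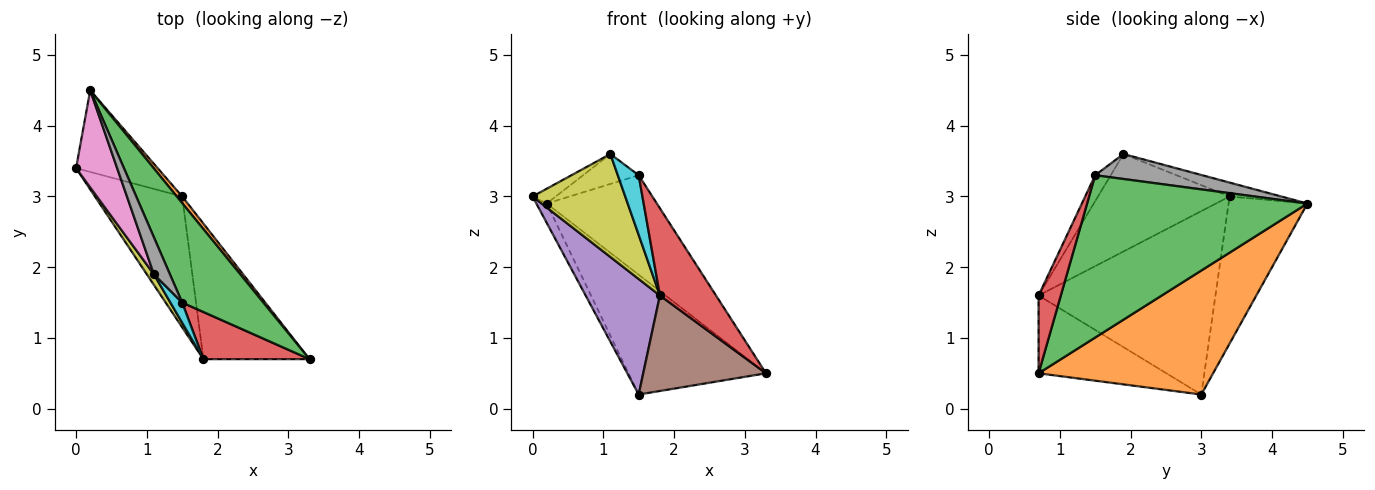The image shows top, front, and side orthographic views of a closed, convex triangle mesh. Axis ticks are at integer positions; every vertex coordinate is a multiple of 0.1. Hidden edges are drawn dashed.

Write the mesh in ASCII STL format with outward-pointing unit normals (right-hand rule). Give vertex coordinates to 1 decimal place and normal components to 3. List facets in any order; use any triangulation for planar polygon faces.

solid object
 facet normal -0.869 0.114 -0.482
  outer loop
   vertex 1.5 3.0 0.2
   vertex 0.0 3.4 3.0
   vertex 0.2 4.5 2.9
  endloop
 endfacet
 facet normal 0.785 0.619 0.034
  outer loop
   vertex 1.5 3.0 0.2
   vertex 0.2 4.5 2.9
   vertex 3.3 0.7 0.5
  endloop
 endfacet
 facet normal 0.816 0.408 0.408
  outer loop
   vertex 1.5 1.5 3.3
   vertex 3.3 0.7 0.5
   vertex 0.2 4.5 2.9
  endloop
 endfacet
 facet normal 0.329 -0.831 0.449
  outer loop
   vertex 1.8 0.7 1.6
   vertex 3.3 0.7 0.5
   vertex 1.5 1.5 3.3
  endloop
 endfacet
 facet normal -0.844 -0.355 -0.402
  outer loop
   vertex 1.8 0.7 1.6
   vertex 0.0 3.4 3.0
   vertex 1.5 3.0 0.2
  endloop
 endfacet
 facet normal -0.514 -0.494 -0.701
  outer loop
   vertex 1.8 0.7 1.6
   vertex 1.5 3.0 0.2
   vertex 3.3 0.7 0.5
  endloop
 endfacet
 facet normal -0.317 0.143 0.938
  outer loop
   vertex 1.1 1.9 3.6
   vertex 0.2 4.5 2.9
   vertex 0.0 3.4 3.0
  endloop
 endfacet
 facet normal 0.771 0.400 0.495
  outer loop
   vertex 1.1 1.9 3.6
   vertex 1.5 1.5 3.3
   vertex 0.2 4.5 2.9
  endloop
 endfacet
 facet normal -0.816 -0.575 0.059
  outer loop
   vertex 1.1 1.9 3.6
   vertex 0.0 3.4 3.0
   vertex 1.8 0.7 1.6
  endloop
 endfacet
 facet normal -0.577 -0.774 0.262
  outer loop
   vertex 1.1 1.9 3.6
   vertex 1.8 0.7 1.6
   vertex 1.5 1.5 3.3
  endloop
 endfacet
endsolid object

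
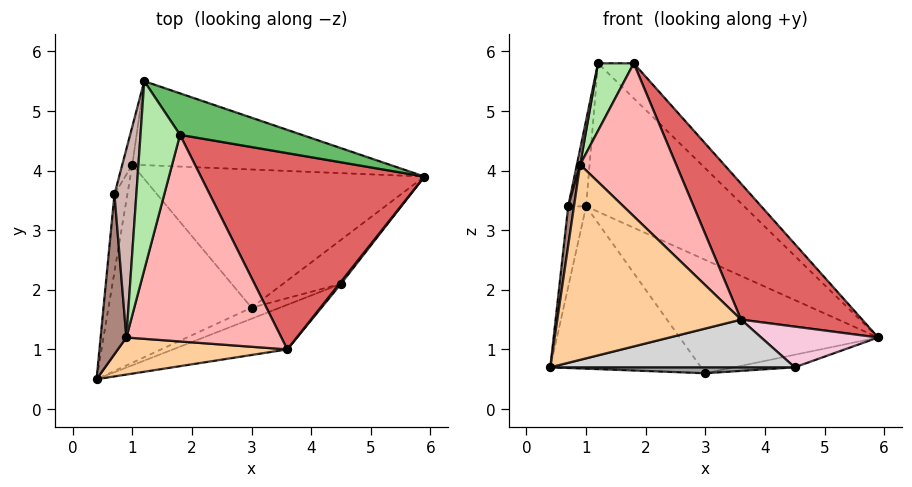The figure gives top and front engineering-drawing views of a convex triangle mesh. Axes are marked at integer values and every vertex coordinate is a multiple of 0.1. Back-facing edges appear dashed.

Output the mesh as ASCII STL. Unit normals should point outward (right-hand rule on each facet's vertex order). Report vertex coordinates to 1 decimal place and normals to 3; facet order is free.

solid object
 facet normal -0.182 0.856 -0.484
  outer loop
   vertex 1.0 4.1 3.4
   vertex 1.2 5.5 5.8
   vertex 5.9 3.9 1.2
  endloop
 endfacet
 facet normal -0.307 0.603 -0.736
  outer loop
   vertex 1.0 4.1 3.4
   vertex 3.0 1.7 0.6
   vertex 0.4 0.5 0.7
  endloop
 endfacet
 facet normal -0.306 0.604 -0.736
  outer loop
   vertex 1.0 4.1 3.4
   vertex 5.9 3.9 1.2
   vertex 3.0 1.7 0.6
  endloop
 endfacet
 facet normal 0.106 -0.977 0.185
  outer loop
   vertex 3.6 1.0 1.5
   vertex 0.9 1.2 4.1
   vertex 0.4 0.5 0.7
  endloop
 endfacet
 facet normal 0.695 0.464 0.549
  outer loop
   vertex 1.8 4.6 5.8
   vertex 5.9 3.9 1.2
   vertex 1.2 5.5 5.8
  endloop
 endfacet
 facet normal -0.451 -0.301 0.840
  outer loop
   vertex 1.8 4.6 5.8
   vertex 1.2 5.5 5.8
   vertex 0.9 1.2 4.1
  endloop
 endfacet
 facet normal 0.636 -0.439 0.634
  outer loop
   vertex 1.8 4.6 5.8
   vertex 3.6 1.0 1.5
   vertex 5.9 3.9 1.2
  endloop
 endfacet
 facet normal 0.590 -0.481 0.649
  outer loop
   vertex 1.8 4.6 5.8
   vertex 0.9 1.2 4.1
   vertex 3.6 1.0 1.5
  endloop
 endfacet
 facet normal -0.768 0.461 -0.444
  outer loop
   vertex 0.7 3.6 3.4
   vertex 1.0 4.1 3.4
   vertex 0.4 0.5 0.7
  endloop
 endfacet
 facet normal -0.836 0.502 -0.223
  outer loop
   vertex 0.7 3.6 3.4
   vertex 1.2 5.5 5.8
   vertex 1.0 4.1 3.4
  endloop
 endfacet
 facet normal -0.988 -0.038 0.153
  outer loop
   vertex 0.7 3.6 3.4
   vertex 0.4 0.5 0.7
   vertex 0.9 1.2 4.1
  endloop
 endfacet
 facet normal -0.976 -0.018 0.217
  outer loop
   vertex 0.7 3.6 3.4
   vertex 0.9 1.2 4.1
   vertex 1.2 5.5 5.8
  endloop
 endfacet
 facet normal -0.009 0.274 -0.962
  outer loop
   vertex 4.5 2.1 0.7
   vertex 3.0 1.7 0.6
   vertex 5.9 3.9 1.2
  endloop
 endfacet
 facet normal 0.785 -0.619 0.032
  outer loop
   vertex 4.5 2.1 0.7
   vertex 5.9 3.9 1.2
   vertex 3.6 1.0 1.5
  endloop
 endfacet
 facet normal 0.182 -0.467 -0.865
  outer loop
   vertex 4.5 2.1 0.7
   vertex 0.4 0.5 0.7
   vertex 3.0 1.7 0.6
  endloop
 endfacet
 facet normal 0.274 -0.702 -0.657
  outer loop
   vertex 4.5 2.1 0.7
   vertex 3.6 1.0 1.5
   vertex 0.4 0.5 0.7
  endloop
 endfacet
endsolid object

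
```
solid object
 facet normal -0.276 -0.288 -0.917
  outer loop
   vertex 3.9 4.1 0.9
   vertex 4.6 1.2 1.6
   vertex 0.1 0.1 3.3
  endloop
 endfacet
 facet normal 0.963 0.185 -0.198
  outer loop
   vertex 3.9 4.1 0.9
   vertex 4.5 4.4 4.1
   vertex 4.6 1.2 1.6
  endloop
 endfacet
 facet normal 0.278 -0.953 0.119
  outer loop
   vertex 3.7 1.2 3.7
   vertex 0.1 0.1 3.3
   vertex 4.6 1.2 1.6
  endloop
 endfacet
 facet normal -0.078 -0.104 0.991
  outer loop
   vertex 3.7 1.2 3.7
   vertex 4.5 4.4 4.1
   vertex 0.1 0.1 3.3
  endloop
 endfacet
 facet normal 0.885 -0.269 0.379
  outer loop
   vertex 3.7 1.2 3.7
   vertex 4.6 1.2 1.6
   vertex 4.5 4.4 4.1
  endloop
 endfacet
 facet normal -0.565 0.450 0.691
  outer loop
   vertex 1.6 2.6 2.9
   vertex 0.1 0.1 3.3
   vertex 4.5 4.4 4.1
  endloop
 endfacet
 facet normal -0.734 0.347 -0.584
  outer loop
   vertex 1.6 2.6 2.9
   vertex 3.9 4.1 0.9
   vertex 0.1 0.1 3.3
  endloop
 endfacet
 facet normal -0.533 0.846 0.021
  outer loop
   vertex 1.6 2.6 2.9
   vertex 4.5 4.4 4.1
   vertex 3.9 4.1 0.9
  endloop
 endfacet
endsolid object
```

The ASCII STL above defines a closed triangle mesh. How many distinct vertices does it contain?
6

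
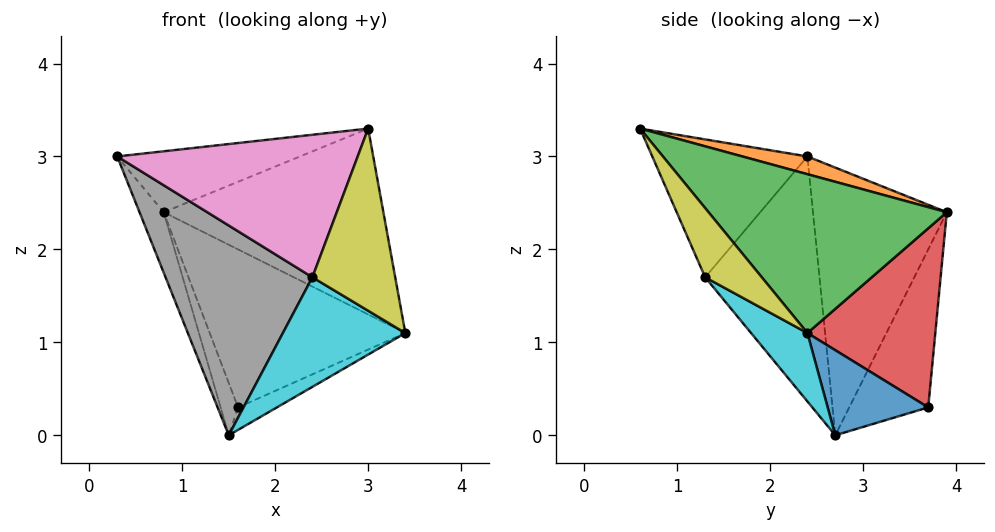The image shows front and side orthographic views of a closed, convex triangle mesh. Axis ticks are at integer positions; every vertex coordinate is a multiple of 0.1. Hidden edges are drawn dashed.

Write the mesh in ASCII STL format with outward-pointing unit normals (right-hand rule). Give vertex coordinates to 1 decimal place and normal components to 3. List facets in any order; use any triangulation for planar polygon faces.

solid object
 facet normal 0.514 0.199 -0.834
  outer loop
   vertex 1.6 3.7 0.3
   vertex 3.4 2.4 1.1
   vertex 1.5 2.7 0.0
  endloop
 endfacet
 facet normal 0.119 0.334 0.935
  outer loop
   vertex 0.8 3.9 2.4
   vertex 0.3 2.4 3.0
   vertex 3.0 0.6 3.3
  endloop
 endfacet
 facet normal 0.606 0.558 0.567
  outer loop
   vertex 0.8 3.9 2.4
   vertex 3.0 0.6 3.3
   vertex 3.4 2.4 1.1
  endloop
 endfacet
 facet normal 0.543 0.830 0.128
  outer loop
   vertex 0.8 3.9 2.4
   vertex 3.4 2.4 1.1
   vertex 1.6 3.7 0.3
  endloop
 endfacet
 facet normal -0.921 0.166 -0.352
  outer loop
   vertex 0.8 3.9 2.4
   vertex 1.5 2.7 0.0
   vertex 0.3 2.4 3.0
  endloop
 endfacet
 facet normal -0.909 0.201 -0.365
  outer loop
   vertex 0.8 3.9 2.4
   vertex 1.6 3.7 0.3
   vertex 1.5 2.7 0.0
  endloop
 endfacet
 facet normal -0.535 -0.829 -0.162
  outer loop
   vertex 2.4 1.3 1.7
   vertex 3.0 0.6 3.3
   vertex 0.3 2.4 3.0
  endloop
 endfacet
 facet normal -0.584 -0.751 -0.309
  outer loop
   vertex 2.4 1.3 1.7
   vertex 0.3 2.4 3.0
   vertex 1.5 2.7 0.0
  endloop
 endfacet
 facet normal 0.490 -0.716 -0.497
  outer loop
   vertex 2.4 1.3 1.7
   vertex 3.4 2.4 1.1
   vertex 3.0 0.6 3.3
  endloop
 endfacet
 facet normal 0.300 -0.652 -0.696
  outer loop
   vertex 2.4 1.3 1.7
   vertex 1.5 2.7 0.0
   vertex 3.4 2.4 1.1
  endloop
 endfacet
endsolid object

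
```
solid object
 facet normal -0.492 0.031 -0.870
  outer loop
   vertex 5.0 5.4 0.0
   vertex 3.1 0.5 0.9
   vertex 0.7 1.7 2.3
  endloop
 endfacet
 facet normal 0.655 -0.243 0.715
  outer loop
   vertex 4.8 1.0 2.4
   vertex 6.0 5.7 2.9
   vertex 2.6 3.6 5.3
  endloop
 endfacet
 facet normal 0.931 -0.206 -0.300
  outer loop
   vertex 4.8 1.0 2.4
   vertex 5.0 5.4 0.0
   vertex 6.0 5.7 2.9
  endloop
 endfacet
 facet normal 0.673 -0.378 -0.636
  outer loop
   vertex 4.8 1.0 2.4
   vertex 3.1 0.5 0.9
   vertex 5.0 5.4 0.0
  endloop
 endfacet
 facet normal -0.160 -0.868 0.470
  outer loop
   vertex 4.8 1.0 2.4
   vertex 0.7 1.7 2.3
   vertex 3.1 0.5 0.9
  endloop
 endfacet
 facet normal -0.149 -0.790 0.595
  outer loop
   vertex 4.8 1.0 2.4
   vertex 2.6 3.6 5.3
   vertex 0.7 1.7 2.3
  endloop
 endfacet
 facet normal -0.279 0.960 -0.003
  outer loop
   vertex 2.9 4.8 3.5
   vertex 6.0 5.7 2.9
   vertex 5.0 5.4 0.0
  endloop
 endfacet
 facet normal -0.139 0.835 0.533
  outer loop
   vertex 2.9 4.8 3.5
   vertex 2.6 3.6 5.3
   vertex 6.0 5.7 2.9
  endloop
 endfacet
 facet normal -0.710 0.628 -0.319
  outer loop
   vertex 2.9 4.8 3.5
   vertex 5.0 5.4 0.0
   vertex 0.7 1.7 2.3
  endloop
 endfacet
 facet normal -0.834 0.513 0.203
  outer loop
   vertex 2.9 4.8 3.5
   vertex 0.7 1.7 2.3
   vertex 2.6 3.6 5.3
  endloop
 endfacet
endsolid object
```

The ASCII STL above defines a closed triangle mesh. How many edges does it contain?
15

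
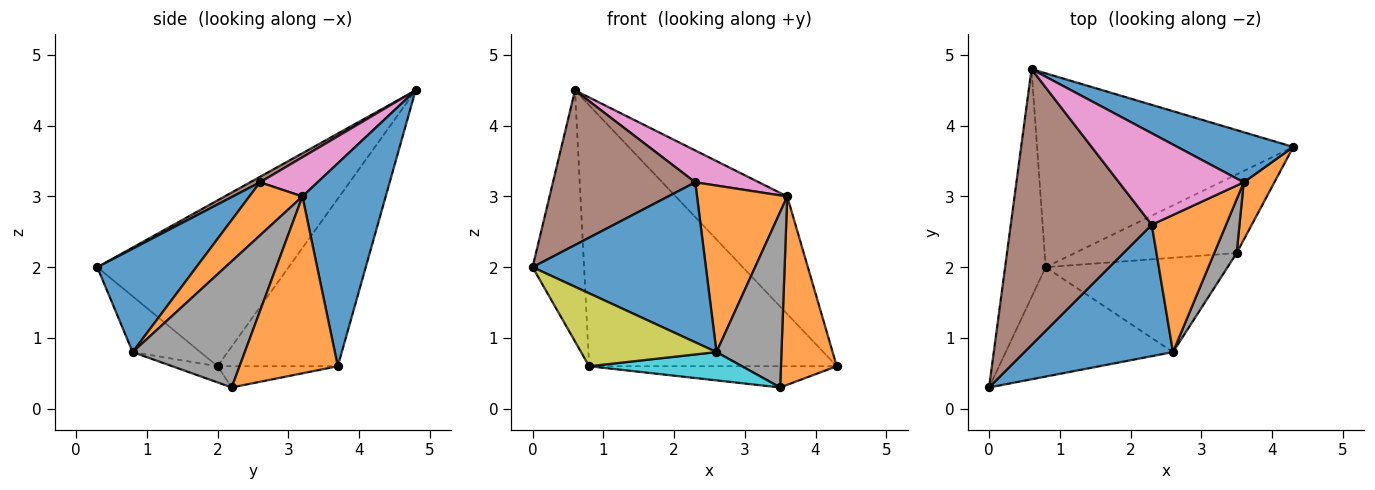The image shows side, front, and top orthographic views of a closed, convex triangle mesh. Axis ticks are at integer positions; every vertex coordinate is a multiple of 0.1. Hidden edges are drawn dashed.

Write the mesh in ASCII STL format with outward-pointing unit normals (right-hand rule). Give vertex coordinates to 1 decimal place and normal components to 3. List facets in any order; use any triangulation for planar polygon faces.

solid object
 facet normal 0.566 0.758 0.323
  outer loop
   vertex 3.6 3.2 3.0
   vertex 4.3 3.7 0.6
   vertex 0.6 4.8 4.5
  endloop
 endfacet
 facet normal 0.860 -0.488 0.149
  outer loop
   vertex 3.6 3.2 3.0
   vertex 3.5 2.2 0.3
   vertex 4.3 3.7 0.6
  endloop
 endfacet
 facet normal -0.940 0.253 -0.230
  outer loop
   vertex 0.8 2.0 0.6
   vertex 0.0 0.3 2.0
   vertex 0.6 4.8 4.5
  endloop
 endfacet
 facet normal -0.363 0.748 -0.556
  outer loop
   vertex 0.8 2.0 0.6
   vertex 0.6 4.8 4.5
   vertex 4.3 3.7 0.6
  endloop
 endfacet
 facet normal -0.126 0.259 -0.958
  outer loop
   vertex 0.8 2.0 0.6
   vertex 4.3 3.7 0.6
   vertex 3.5 2.2 0.3
  endloop
 endfacet
 facet normal 0.034 -0.489 0.872
  outer loop
   vertex 2.3 2.6 3.2
   vertex 0.6 4.8 4.5
   vertex 0.0 0.3 2.0
  endloop
 endfacet
 facet normal 0.285 -0.315 0.905
  outer loop
   vertex 2.3 2.6 3.2
   vertex 3.6 3.2 3.0
   vertex 0.6 4.8 4.5
  endloop
 endfacet
 facet normal 0.855 -0.496 0.152
  outer loop
   vertex 2.6 0.8 0.8
   vertex 3.5 2.2 0.3
   vertex 3.6 3.2 3.0
  endloop
 endfacet
 facet normal -0.267 -0.535 -0.802
  outer loop
   vertex 2.6 0.8 0.8
   vertex 0.0 0.3 2.0
   vertex 0.8 2.0 0.6
  endloop
 endfacet
 facet normal -0.085 -0.286 -0.954
  outer loop
   vertex 2.6 0.8 0.8
   vertex 0.8 2.0 0.6
   vertex 3.5 2.2 0.3
  endloop
 endfacet
 facet normal 0.404 -0.707 0.581
  outer loop
   vertex 2.6 0.8 0.8
   vertex 2.3 2.6 3.2
   vertex 0.0 0.3 2.0
  endloop
 endfacet
 facet normal 0.413 -0.703 0.579
  outer loop
   vertex 2.6 0.8 0.8
   vertex 3.6 3.2 3.0
   vertex 2.3 2.6 3.2
  endloop
 endfacet
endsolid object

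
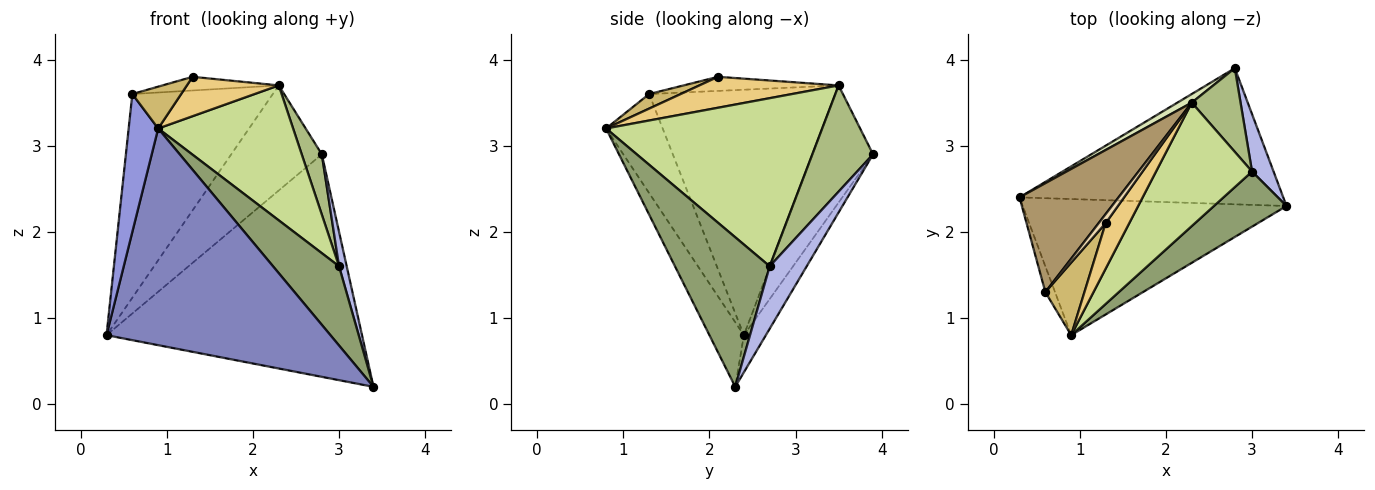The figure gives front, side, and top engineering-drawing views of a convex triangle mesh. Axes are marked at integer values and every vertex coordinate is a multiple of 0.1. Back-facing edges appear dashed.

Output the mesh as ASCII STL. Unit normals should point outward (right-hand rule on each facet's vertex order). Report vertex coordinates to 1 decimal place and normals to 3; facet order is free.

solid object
 facet normal -0.073 0.851 -0.520
  outer loop
   vertex 2.8 3.9 2.9
   vertex 3.4 2.3 0.2
   vertex 0.3 2.4 0.8
  endloop
 endfacet
 facet normal -0.129 -0.840 -0.527
  outer loop
   vertex 0.9 0.8 3.2
   vertex 0.3 2.4 0.8
   vertex 3.4 2.3 0.2
  endloop
 endfacet
 facet normal -0.883 -0.461 -0.086
  outer loop
   vertex 0.6 1.3 3.6
   vertex 0.3 2.4 0.8
   vertex 0.9 0.8 3.2
  endloop
 endfacet
 facet normal 0.928 -0.192 0.320
  outer loop
   vertex 3.0 2.7 1.6
   vertex 3.4 2.3 0.2
   vertex 2.8 3.9 2.9
  endloop
 endfacet
 facet normal 0.762 -0.531 0.370
  outer loop
   vertex 3.0 2.7 1.6
   vertex 0.9 0.8 3.2
   vertex 3.4 2.3 0.2
  endloop
 endfacet
 facet normal 0.870 -0.288 0.400
  outer loop
   vertex 2.3 3.5 3.7
   vertex 3.0 2.7 1.6
   vertex 2.8 3.9 2.9
  endloop
 endfacet
 facet normal 0.763 -0.477 0.436
  outer loop
   vertex 2.3 3.5 3.7
   vertex 0.9 0.8 3.2
   vertex 3.0 2.7 1.6
  endloop
 endfacet
 facet normal -0.555 0.829 0.068
  outer loop
   vertex 2.3 3.5 3.7
   vertex 2.8 3.9 2.9
   vertex 0.3 2.4 0.8
  endloop
 endfacet
 facet normal -0.760 0.573 0.307
  outer loop
   vertex 2.3 3.5 3.7
   vertex 0.3 2.4 0.8
   vertex 0.6 1.3 3.6
  endloop
 endfacet
 facet normal 0.307 -0.475 0.824
  outer loop
   vertex 1.3 2.1 3.8
   vertex 0.6 1.3 3.6
   vertex 0.9 0.8 3.2
  endloop
 endfacet
 facet normal 0.704 -0.465 0.537
  outer loop
   vertex 1.3 2.1 3.8
   vertex 0.9 0.8 3.2
   vertex 2.3 3.5 3.7
  endloop
 endfacet
 facet normal -0.743 0.557 0.371
  outer loop
   vertex 1.3 2.1 3.8
   vertex 2.3 3.5 3.7
   vertex 0.6 1.3 3.6
  endloop
 endfacet
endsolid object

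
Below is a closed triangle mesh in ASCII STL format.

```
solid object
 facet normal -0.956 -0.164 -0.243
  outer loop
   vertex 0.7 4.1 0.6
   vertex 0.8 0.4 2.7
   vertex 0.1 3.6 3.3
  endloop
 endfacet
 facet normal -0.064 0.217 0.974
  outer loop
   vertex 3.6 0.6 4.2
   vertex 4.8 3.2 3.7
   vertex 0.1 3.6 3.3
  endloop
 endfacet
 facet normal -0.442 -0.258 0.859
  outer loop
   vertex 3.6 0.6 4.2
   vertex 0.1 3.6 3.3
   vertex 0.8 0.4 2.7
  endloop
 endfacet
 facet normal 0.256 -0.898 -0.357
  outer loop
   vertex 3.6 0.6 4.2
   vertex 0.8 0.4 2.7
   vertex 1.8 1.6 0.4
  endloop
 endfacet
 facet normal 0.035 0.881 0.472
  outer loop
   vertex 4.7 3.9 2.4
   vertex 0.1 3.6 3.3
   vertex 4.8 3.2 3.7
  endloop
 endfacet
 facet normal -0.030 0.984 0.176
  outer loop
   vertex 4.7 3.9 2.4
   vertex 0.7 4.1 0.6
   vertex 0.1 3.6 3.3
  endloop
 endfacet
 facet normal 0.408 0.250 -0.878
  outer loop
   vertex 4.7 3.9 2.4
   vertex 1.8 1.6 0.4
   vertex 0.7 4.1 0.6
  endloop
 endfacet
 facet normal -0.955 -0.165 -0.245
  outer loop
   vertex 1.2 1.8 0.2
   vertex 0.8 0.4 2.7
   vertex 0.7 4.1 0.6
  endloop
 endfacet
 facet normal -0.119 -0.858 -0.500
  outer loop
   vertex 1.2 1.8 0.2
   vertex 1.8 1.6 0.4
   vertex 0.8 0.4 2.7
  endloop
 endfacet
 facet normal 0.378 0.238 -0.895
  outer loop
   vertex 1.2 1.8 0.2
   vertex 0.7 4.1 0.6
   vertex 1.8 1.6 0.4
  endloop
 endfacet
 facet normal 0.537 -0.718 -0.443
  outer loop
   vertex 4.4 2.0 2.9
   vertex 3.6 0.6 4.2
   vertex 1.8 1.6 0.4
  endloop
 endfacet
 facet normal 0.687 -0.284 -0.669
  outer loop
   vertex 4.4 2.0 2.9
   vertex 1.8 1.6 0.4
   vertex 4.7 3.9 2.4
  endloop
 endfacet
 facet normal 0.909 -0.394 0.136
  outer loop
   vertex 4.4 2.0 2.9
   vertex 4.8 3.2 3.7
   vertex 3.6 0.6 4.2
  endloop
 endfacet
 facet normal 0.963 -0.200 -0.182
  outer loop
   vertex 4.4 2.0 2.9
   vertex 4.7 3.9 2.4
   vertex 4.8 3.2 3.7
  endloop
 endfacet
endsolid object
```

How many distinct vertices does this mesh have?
9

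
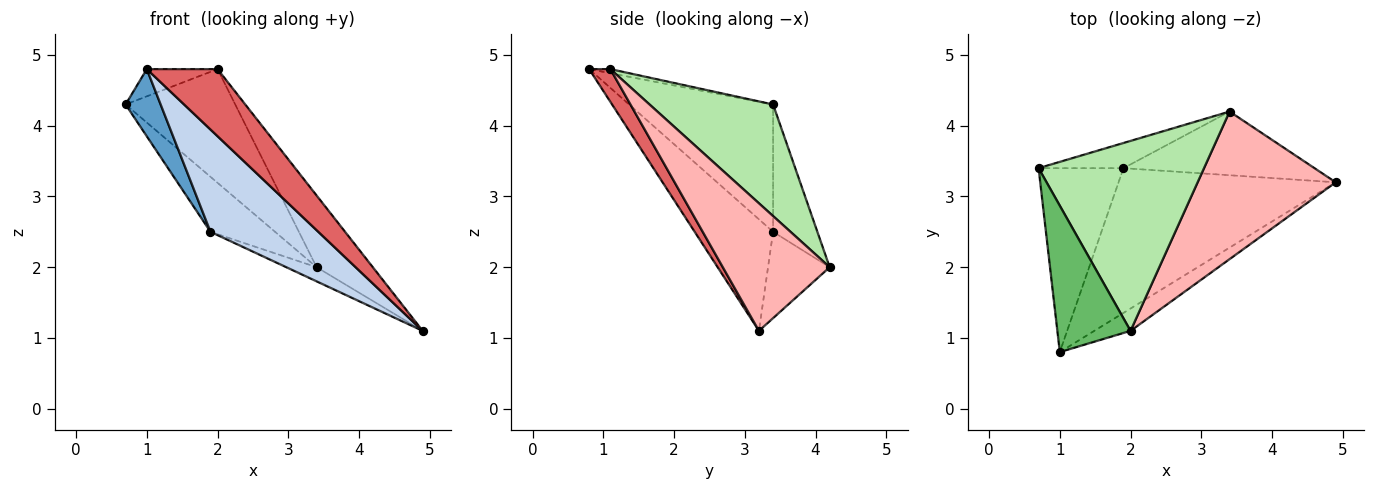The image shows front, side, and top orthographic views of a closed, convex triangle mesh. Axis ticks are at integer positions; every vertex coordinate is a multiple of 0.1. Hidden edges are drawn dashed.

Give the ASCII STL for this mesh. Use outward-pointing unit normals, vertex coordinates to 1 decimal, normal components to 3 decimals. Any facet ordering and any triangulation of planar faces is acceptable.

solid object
 facet normal -0.815 -0.199 -0.544
  outer loop
   vertex 1.9 3.4 2.5
   vertex 1.0 0.8 4.8
   vertex 0.7 3.4 4.3
  endloop
 endfacet
 facet normal -0.387 -0.532 -0.753
  outer loop
   vertex 1.9 3.4 2.5
   vertex 4.9 3.2 1.1
   vertex 1.0 0.8 4.8
  endloop
 endfacet
 facet normal -0.529 0.772 -0.353
  outer loop
   vertex 1.9 3.4 2.5
   vertex 0.7 3.4 4.3
   vertex 3.4 4.2 2.0
  endloop
 endfacet
 facet normal -0.404 0.198 -0.893
  outer loop
   vertex 1.9 3.4 2.5
   vertex 3.4 4.2 2.0
   vertex 4.9 3.2 1.1
  endloop
 endfacet
 facet normal -0.055 0.182 0.982
  outer loop
   vertex 2.0 1.1 4.8
   vertex 0.7 3.4 4.3
   vertex 1.0 0.8 4.8
  endloop
 endfacet
 facet normal 0.501 0.445 0.743
  outer loop
   vertex 2.0 1.1 4.8
   vertex 3.4 4.2 2.0
   vertex 0.7 3.4 4.3
  endloop
 endfacet
 facet normal 0.274 -0.913 -0.303
  outer loop
   vertex 2.0 1.1 4.8
   vertex 1.0 0.8 4.8
   vertex 4.9 3.2 1.1
  endloop
 endfacet
 facet normal 0.639 0.336 0.692
  outer loop
   vertex 2.0 1.1 4.8
   vertex 4.9 3.2 1.1
   vertex 3.4 4.2 2.0
  endloop
 endfacet
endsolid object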